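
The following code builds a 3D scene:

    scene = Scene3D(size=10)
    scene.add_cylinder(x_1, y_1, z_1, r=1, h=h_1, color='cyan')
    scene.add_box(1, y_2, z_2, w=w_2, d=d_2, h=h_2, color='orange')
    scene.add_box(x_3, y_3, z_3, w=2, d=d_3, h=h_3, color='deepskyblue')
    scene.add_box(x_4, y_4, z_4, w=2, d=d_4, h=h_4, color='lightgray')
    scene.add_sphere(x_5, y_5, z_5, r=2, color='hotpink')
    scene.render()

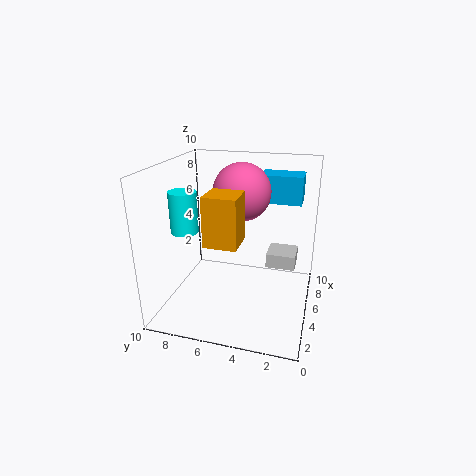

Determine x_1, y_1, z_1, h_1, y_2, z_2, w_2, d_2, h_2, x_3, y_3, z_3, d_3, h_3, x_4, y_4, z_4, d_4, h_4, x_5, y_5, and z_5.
x_1 = 5
y_1 = 9
z_1 = 5
h_1 = 3
y_2 = 4
z_2 = 6
w_2 = 2
d_2 = 2
h_2 = 3
x_3 = 7
y_3 = 1
z_3 = 7
d_3 = 3
h_3 = 2
x_4 = 5
y_4 = 1
z_4 = 3
d_4 = 2
h_4 = 1
x_5 = 6
y_5 = 5
z_5 = 8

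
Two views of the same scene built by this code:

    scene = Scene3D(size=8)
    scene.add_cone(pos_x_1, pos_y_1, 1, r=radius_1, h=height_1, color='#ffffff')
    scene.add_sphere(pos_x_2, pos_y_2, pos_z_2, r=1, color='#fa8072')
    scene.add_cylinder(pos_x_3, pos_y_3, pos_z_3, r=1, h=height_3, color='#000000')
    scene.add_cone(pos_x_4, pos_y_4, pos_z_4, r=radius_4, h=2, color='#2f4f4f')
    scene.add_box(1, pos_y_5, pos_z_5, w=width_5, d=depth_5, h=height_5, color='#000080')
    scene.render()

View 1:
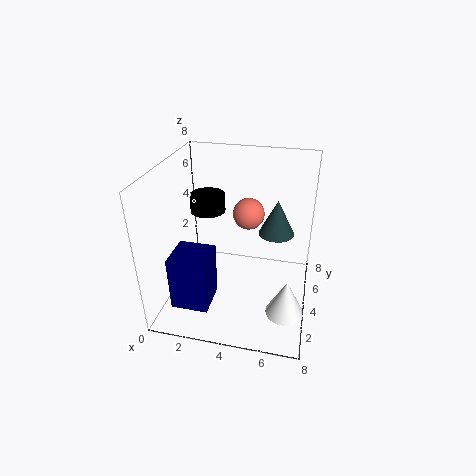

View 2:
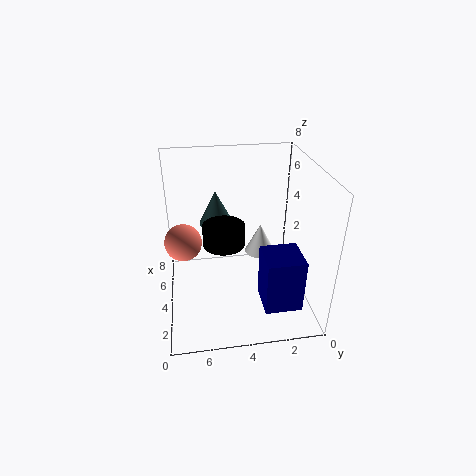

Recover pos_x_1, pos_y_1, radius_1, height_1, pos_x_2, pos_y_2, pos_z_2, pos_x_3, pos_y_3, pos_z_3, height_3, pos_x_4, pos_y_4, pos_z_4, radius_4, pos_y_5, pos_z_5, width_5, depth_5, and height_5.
pos_x_1 = 7, pos_y_1 = 2, radius_1 = 1, height_1 = 2, pos_x_2 = 4, pos_y_2 = 7, pos_z_2 = 4, pos_x_3 = 2, pos_y_3 = 5, pos_z_3 = 5, height_3 = 1, pos_x_4 = 6, pos_y_4 = 5, pos_z_4 = 4, radius_4 = 1, pos_y_5 = 1, pos_z_5 = 1, width_5 = 2, depth_5 = 2, height_5 = 3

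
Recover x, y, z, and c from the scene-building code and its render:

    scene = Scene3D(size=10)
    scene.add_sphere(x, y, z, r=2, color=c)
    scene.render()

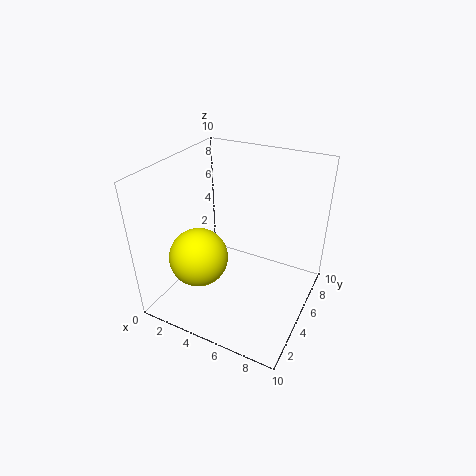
x = 3; y = 3; z = 4; c = 'yellow'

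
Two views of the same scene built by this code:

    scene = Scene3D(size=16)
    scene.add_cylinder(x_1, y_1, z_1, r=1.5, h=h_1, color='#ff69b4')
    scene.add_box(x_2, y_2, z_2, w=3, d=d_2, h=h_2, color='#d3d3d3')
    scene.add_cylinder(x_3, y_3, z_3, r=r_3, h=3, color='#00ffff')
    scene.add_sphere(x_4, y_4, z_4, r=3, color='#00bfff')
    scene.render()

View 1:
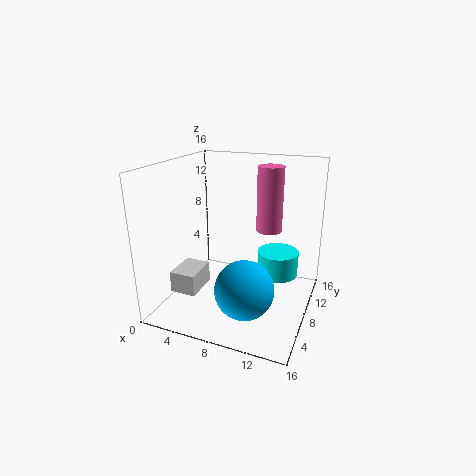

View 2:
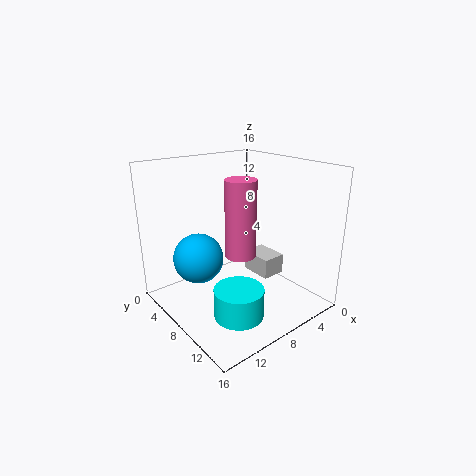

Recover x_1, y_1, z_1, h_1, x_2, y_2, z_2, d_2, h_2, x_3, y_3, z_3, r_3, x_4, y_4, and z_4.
x_1 = 10.5, y_1 = 11.5, z_1 = 8, h_1 = 7.5, x_2 = 1, y_2 = 4.5, z_2 = 1.5, d_2 = 4, h_2 = 2.5, x_3 = 11.5, y_3 = 12.5, z_3 = 2, r_3 = 2.5, x_4 = 10.5, y_4 = 3.5, z_4 = 4.5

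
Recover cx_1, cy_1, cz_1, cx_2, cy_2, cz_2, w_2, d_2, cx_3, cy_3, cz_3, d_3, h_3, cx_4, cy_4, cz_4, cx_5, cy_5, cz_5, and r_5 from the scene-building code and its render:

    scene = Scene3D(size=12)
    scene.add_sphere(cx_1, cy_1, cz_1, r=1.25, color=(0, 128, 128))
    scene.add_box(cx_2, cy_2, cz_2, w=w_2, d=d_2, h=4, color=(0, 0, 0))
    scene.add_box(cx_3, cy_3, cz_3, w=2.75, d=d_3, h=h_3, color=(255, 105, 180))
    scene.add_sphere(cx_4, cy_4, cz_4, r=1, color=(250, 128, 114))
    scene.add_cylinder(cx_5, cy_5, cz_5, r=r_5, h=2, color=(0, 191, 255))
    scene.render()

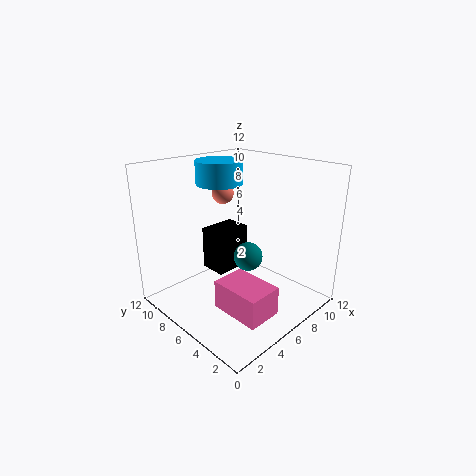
cx_1 = 7, cy_1 = 5.75, cz_1 = 4, cx_2 = 6, cy_2 = 8.25, cz_2 = 1.5, w_2 = 3.5, d_2 = 2.5, cx_3 = 2.25, cy_3 = 0.75, cz_3 = 1.75, d_3 = 4, h_3 = 2.25, cx_4 = 7.75, cy_4 = 9.75, cz_4 = 8.75, cx_5 = 6.5, cy_5 = 8.75, cz_5 = 10, r_5 = 2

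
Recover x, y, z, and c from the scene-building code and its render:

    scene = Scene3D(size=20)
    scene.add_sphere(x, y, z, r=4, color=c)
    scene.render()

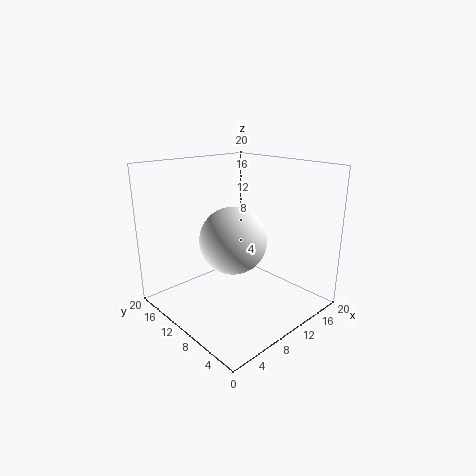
x = 5.5
y = 6
z = 12
c = 'white'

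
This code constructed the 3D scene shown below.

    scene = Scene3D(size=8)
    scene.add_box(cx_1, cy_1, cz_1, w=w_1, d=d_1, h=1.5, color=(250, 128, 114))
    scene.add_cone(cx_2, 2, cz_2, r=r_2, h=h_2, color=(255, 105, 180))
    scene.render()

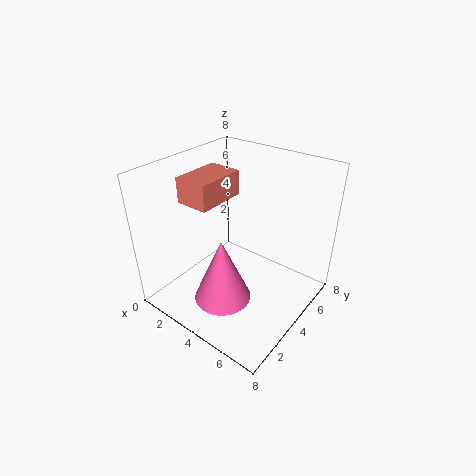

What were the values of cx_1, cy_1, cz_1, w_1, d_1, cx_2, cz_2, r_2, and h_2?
cx_1 = 0.5; cy_1 = 3; cz_1 = 5.5; w_1 = 2; d_1 = 3; cx_2 = 4.5; cz_2 = 1.5; r_2 = 1.5; h_2 = 3.5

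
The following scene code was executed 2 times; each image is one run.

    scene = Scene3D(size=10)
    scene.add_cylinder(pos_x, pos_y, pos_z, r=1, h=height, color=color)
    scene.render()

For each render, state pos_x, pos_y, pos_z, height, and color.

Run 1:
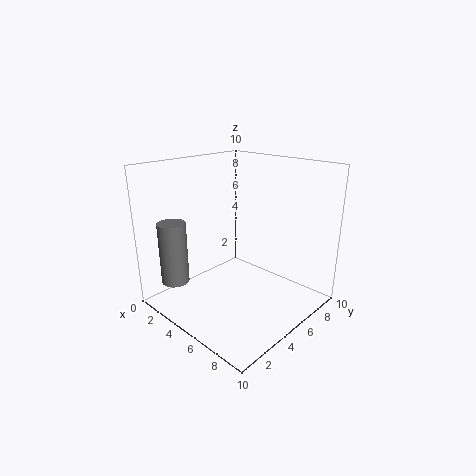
pos_x = 1.5, pos_y = 2, pos_z = 1.5, height = 4.5, color = 'gray'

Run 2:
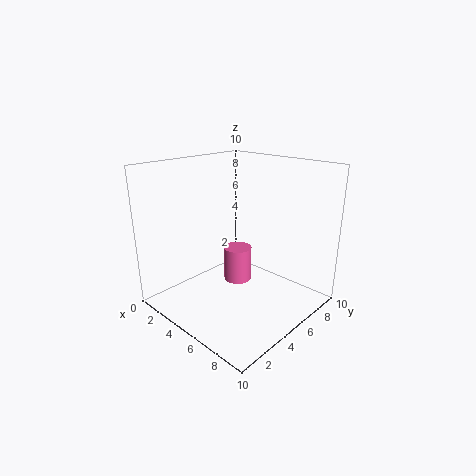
pos_x = 4.5, pos_y = 5.5, pos_z = 1.5, height = 2.5, color = 'hotpink'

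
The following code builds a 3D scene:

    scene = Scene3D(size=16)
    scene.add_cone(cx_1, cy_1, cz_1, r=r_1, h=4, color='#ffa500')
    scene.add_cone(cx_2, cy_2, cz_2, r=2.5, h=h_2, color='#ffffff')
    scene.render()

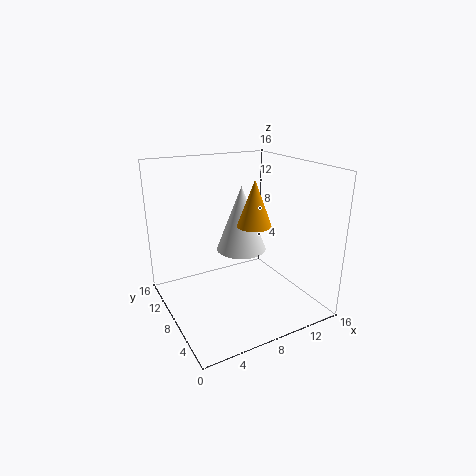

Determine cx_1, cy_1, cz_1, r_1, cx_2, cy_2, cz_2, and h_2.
cx_1 = 6; cy_1 = 1.5; cz_1 = 12; r_1 = 1.5; cx_2 = 7; cy_2 = 5.5; cz_2 = 8; h_2 = 6.5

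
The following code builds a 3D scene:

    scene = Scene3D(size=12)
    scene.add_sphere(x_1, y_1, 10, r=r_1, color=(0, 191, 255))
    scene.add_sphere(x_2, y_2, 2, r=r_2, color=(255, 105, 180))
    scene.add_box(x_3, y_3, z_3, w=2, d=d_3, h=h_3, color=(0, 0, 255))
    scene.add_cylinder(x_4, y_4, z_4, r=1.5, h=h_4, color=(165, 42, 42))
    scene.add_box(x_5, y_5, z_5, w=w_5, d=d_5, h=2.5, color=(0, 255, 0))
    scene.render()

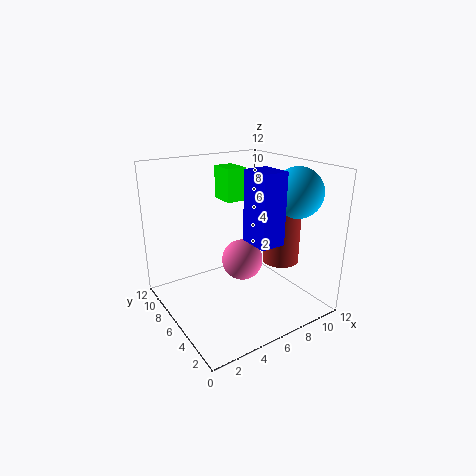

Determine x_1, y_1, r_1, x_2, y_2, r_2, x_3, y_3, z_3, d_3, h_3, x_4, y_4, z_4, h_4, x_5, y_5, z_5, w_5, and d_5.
x_1 = 9.5
y_1 = 3
r_1 = 2
x_2 = 8.5
y_2 = 9
r_2 = 2
x_3 = 5.5
y_3 = 2
z_3 = 6.5
d_3 = 2.5
h_3 = 5.5
x_4 = 9
y_4 = 4
z_4 = 4
h_4 = 5.5
x_5 = 4.5
y_5 = 5
z_5 = 9.5
w_5 = 1.5
d_5 = 2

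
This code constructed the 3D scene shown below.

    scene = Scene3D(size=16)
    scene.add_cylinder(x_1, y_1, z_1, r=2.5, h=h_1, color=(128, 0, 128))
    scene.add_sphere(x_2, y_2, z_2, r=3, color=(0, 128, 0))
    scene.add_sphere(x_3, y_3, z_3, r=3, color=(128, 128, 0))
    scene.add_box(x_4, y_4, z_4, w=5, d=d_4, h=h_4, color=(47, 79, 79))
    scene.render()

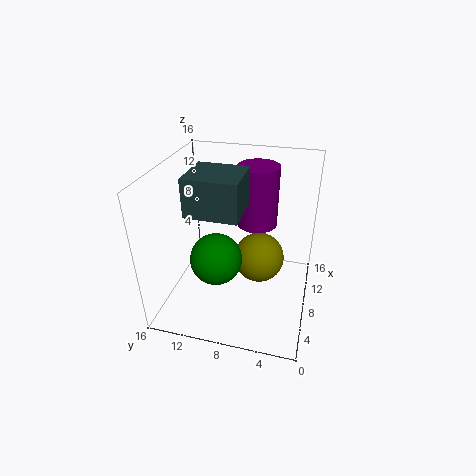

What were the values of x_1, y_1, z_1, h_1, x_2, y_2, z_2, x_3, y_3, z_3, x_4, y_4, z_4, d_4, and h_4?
x_1 = 13.5
y_1 = 7
z_1 = 7
h_1 = 7.5
x_2 = 7.5
y_2 = 10.5
z_2 = 5
x_3 = 10.5
y_3 = 6
z_3 = 4
x_4 = 4
y_4 = 7
z_4 = 12
d_4 = 5.5
h_4 = 4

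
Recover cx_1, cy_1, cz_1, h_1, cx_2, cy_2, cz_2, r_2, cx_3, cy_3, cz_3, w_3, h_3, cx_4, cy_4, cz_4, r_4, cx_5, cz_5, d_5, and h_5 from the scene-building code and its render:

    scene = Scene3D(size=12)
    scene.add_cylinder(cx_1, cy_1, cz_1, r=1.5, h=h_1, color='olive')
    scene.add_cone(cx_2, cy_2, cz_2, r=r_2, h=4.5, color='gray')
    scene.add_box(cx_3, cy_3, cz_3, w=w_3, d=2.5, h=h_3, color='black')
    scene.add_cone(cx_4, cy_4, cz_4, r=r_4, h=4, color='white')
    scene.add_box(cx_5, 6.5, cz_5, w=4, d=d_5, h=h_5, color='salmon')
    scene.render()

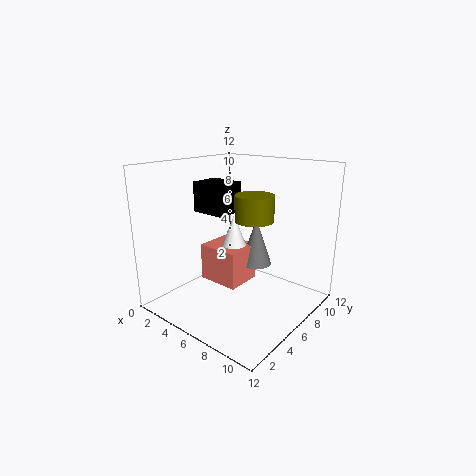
cx_1 = 8; cy_1 = 5.5; cz_1 = 8; h_1 = 2; cx_2 = 5; cy_2 = 10; cz_2 = 2; r_2 = 1.5; cx_3 = 2.5; cy_3 = 4.5; cz_3 = 8; w_3 = 3; h_3 = 2.5; cx_4 = 3.5; cy_4 = 8.5; cz_4 = 3; r_4 = 1.5; cx_5 = 1; cz_5 = 0.5; d_5 = 3.5; h_5 = 3.5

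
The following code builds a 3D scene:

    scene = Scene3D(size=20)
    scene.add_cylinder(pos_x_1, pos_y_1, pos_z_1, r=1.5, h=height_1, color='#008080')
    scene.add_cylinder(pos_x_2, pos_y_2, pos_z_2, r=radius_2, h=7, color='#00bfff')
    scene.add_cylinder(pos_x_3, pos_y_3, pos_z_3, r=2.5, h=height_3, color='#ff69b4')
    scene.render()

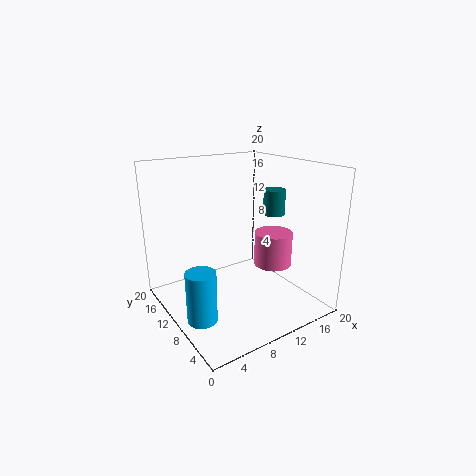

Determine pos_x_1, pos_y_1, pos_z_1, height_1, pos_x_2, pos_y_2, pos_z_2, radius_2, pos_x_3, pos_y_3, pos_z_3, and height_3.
pos_x_1 = 15, pos_y_1 = 8.5, pos_z_1 = 13, height_1 = 3.5, pos_x_2 = 3, pos_y_2 = 8, pos_z_2 = 0.5, radius_2 = 2, pos_x_3 = 13, pos_y_3 = 6, pos_z_3 = 7, height_3 = 4.5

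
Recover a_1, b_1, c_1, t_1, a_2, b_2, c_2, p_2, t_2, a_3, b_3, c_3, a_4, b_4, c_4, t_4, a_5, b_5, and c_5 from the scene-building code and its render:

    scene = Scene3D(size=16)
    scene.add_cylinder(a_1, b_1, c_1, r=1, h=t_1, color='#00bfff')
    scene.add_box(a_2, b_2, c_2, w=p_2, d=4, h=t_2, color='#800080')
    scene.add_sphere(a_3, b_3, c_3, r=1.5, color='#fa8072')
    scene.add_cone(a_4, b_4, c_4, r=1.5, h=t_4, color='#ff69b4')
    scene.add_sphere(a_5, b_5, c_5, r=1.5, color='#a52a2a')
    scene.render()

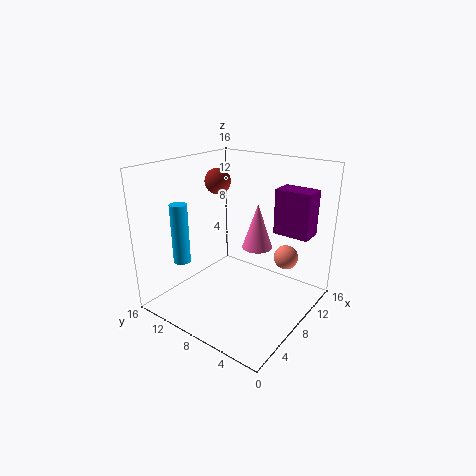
a_1 = 5, b_1 = 14, c_1 = 4.5, t_1 = 7, a_2 = 10.5, b_2 = 1, c_2 = 8.5, p_2 = 2.5, t_2 = 5, a_3 = 14, b_3 = 5, c_3 = 4, a_4 = 6.5, b_4 = 4.5, c_4 = 8.5, t_4 = 4.5, a_5 = 9.5, b_5 = 12, c_5 = 13.5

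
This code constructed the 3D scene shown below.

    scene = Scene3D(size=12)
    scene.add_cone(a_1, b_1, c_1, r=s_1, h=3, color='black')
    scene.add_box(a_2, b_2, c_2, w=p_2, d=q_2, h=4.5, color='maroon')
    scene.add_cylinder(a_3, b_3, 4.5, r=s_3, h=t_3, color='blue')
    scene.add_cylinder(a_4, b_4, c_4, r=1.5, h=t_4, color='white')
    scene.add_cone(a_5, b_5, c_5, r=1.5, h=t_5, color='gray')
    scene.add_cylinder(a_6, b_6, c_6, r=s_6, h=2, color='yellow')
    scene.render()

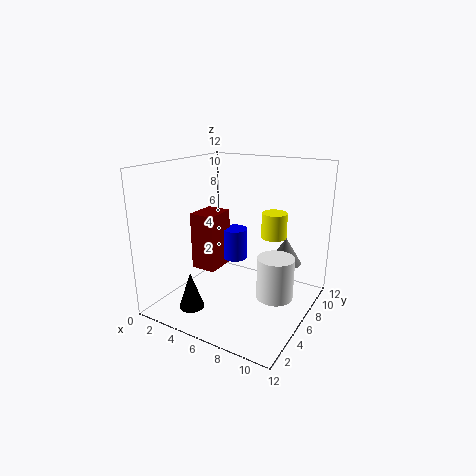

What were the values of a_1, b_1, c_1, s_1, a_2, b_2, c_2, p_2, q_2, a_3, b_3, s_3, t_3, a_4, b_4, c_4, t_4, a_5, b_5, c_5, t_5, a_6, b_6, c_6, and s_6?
a_1 = 4
b_1 = 2
c_1 = 1
s_1 = 1
a_2 = 3.5
b_2 = 3
c_2 = 4
p_2 = 2
q_2 = 2.5
a_3 = 6
b_3 = 5.5
s_3 = 1
t_3 = 2.5
a_4 = 9.5
b_4 = 6
c_4 = 1.5
t_4 = 3.5
a_5 = 8.5
b_5 = 10.5
c_5 = 2.5
t_5 = 2.5
a_6 = 9
b_6 = 6.5
c_6 = 6.5
s_6 = 1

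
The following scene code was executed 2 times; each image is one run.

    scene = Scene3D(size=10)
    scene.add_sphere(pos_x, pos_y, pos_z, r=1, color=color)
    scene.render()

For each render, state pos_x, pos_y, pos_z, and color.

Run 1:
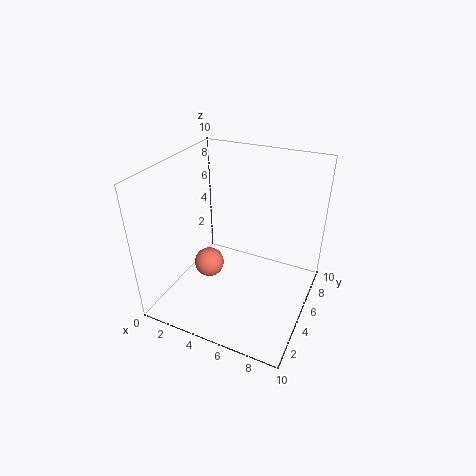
pos_x = 3.5; pos_y = 3.5; pos_z = 3.5; color = 'salmon'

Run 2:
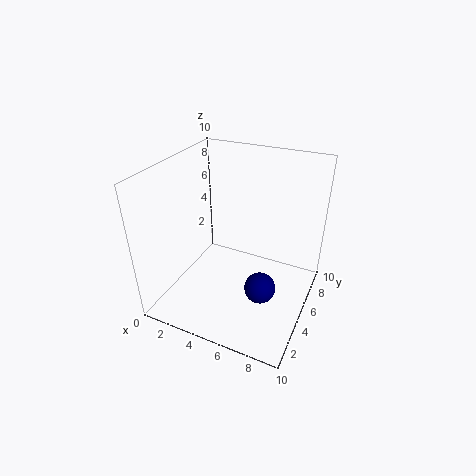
pos_x = 7.5; pos_y = 3; pos_z = 3; color = 'navy'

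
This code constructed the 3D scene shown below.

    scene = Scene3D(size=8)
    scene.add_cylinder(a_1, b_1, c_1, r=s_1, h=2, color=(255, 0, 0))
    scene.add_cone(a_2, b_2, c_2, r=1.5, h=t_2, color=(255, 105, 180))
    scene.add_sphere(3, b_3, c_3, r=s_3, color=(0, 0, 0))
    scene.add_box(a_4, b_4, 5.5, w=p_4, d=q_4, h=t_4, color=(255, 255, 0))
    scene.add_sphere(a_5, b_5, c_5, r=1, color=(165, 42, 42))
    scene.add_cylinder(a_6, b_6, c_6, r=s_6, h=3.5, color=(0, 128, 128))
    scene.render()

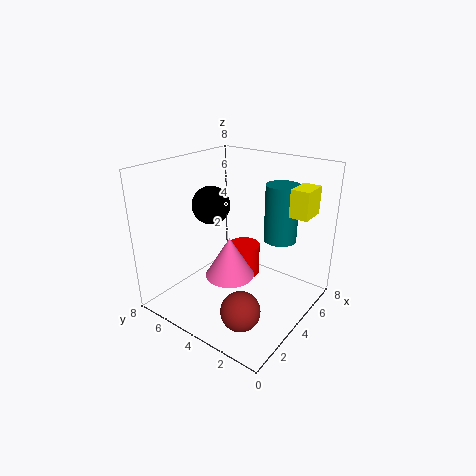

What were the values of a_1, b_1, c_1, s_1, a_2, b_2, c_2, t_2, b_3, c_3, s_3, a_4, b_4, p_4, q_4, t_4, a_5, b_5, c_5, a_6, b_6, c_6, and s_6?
a_1 = 6, b_1 = 5, c_1 = 0.5, s_1 = 1, a_2 = 4.5, b_2 = 5, c_2 = 1, t_2 = 2.5, b_3 = 5, c_3 = 6, s_3 = 1, a_4 = 5, b_4 = 0.5, p_4 = 1.5, q_4 = 1, t_4 = 1.5, a_5 = 1.5, b_5 = 2, c_5 = 1.5, a_6 = 7, b_6 = 3, c_6 = 3, s_6 = 1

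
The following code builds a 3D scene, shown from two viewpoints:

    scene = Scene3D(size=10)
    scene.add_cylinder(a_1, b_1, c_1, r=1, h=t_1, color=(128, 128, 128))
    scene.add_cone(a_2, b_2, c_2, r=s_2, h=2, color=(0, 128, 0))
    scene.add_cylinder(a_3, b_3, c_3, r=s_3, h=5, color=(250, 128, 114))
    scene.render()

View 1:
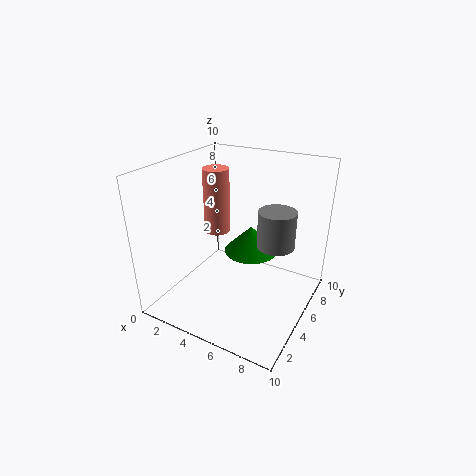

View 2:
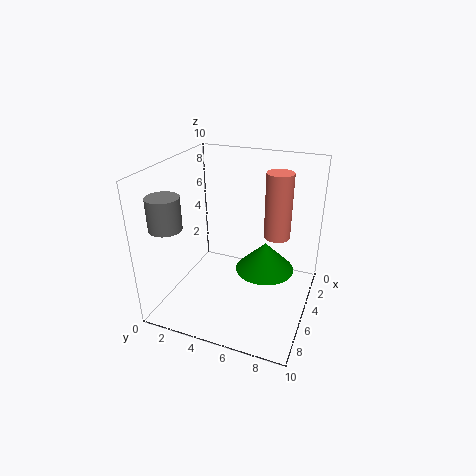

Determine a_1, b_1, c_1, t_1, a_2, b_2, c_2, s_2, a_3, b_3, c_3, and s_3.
a_1 = 9; b_1 = 2; c_1 = 7; t_1 = 2; a_2 = 5; b_2 = 7; c_2 = 3; s_2 = 2; a_3 = 2; b_3 = 7; c_3 = 4; s_3 = 1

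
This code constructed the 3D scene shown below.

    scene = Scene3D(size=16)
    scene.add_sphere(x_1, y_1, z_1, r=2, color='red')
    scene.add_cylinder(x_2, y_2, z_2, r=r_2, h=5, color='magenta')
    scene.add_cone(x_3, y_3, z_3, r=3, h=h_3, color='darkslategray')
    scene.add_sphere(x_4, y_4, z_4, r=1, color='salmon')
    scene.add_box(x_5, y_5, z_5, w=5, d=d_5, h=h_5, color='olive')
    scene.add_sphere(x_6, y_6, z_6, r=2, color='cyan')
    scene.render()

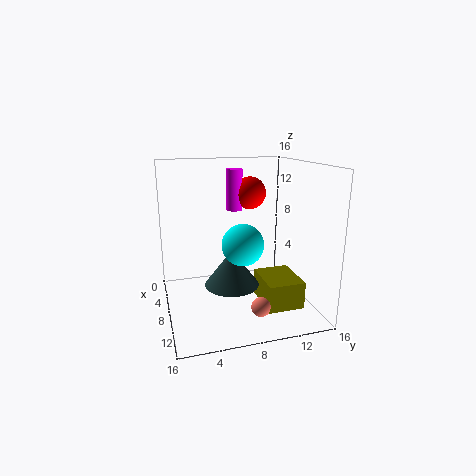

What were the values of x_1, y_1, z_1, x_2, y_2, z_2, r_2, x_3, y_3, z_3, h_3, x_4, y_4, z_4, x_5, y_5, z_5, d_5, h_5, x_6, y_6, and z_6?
x_1 = 3; y_1 = 11; z_1 = 12; x_2 = 3; y_2 = 9; z_2 = 10; r_2 = 1; x_3 = 9; y_3 = 7; z_3 = 3; h_3 = 4; x_4 = 13; y_4 = 9; z_4 = 2; x_5 = 8; y_5 = 10; z_5 = 1; d_5 = 4; h_5 = 3; x_6 = 13; y_6 = 7; z_6 = 9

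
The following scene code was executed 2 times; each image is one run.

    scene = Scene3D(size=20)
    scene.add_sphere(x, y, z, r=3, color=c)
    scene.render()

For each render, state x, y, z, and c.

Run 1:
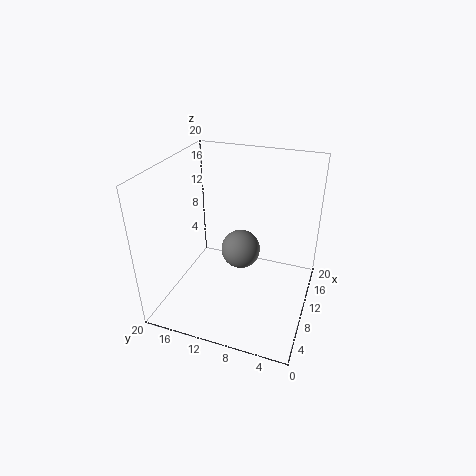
x = 14
y = 11
z = 5.5
c = 'gray'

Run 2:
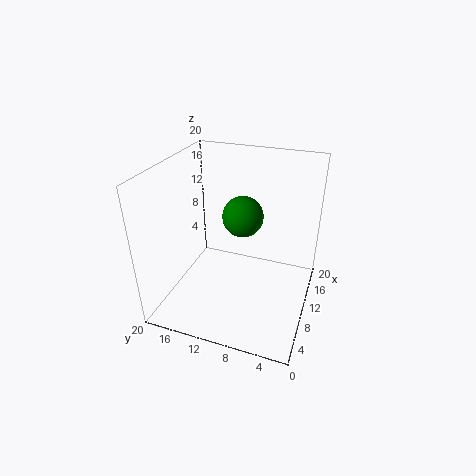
x = 13.5
y = 10.5
z = 11.5
c = 'green'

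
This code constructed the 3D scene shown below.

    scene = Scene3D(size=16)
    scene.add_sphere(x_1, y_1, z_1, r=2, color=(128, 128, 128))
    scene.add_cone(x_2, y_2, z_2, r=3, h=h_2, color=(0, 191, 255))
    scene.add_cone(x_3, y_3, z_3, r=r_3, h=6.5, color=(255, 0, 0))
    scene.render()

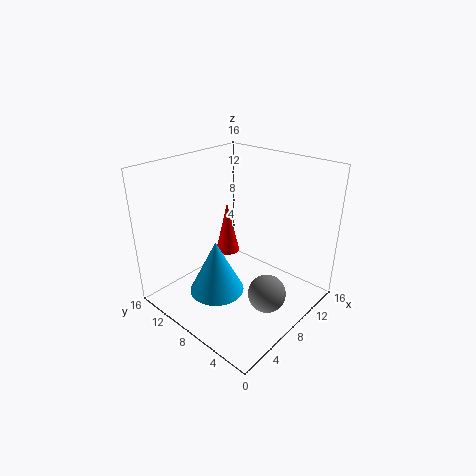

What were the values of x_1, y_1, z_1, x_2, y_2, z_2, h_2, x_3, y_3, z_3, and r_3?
x_1 = 7; y_1 = 3; z_1 = 3.5; x_2 = 5; y_2 = 8.5; z_2 = 2.5; h_2 = 6; x_3 = 11; y_3 = 12.5; z_3 = 3.5; r_3 = 1.5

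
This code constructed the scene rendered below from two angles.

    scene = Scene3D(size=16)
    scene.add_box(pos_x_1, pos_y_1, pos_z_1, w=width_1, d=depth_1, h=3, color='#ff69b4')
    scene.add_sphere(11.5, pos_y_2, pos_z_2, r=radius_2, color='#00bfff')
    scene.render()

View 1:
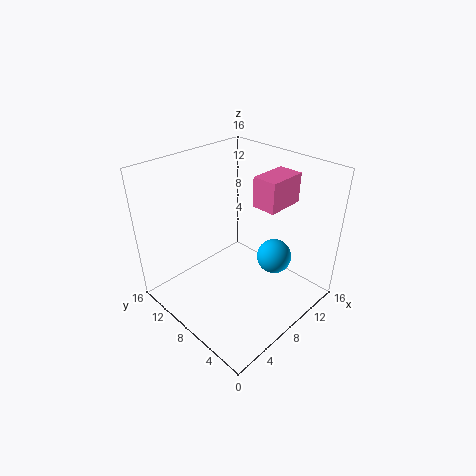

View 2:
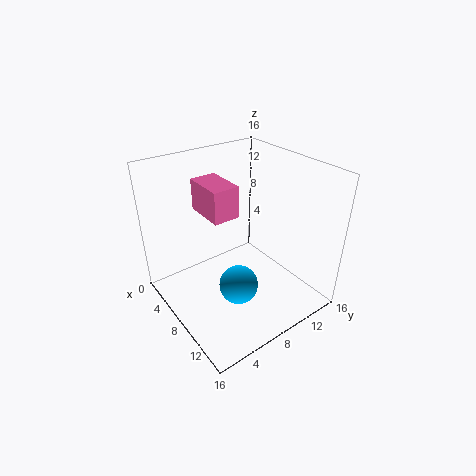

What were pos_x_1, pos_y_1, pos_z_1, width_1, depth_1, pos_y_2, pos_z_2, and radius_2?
pos_x_1 = 7.5, pos_y_1 = 3, pos_z_1 = 13, width_1 = 4, depth_1 = 2.5, pos_y_2 = 5.5, pos_z_2 = 5, radius_2 = 2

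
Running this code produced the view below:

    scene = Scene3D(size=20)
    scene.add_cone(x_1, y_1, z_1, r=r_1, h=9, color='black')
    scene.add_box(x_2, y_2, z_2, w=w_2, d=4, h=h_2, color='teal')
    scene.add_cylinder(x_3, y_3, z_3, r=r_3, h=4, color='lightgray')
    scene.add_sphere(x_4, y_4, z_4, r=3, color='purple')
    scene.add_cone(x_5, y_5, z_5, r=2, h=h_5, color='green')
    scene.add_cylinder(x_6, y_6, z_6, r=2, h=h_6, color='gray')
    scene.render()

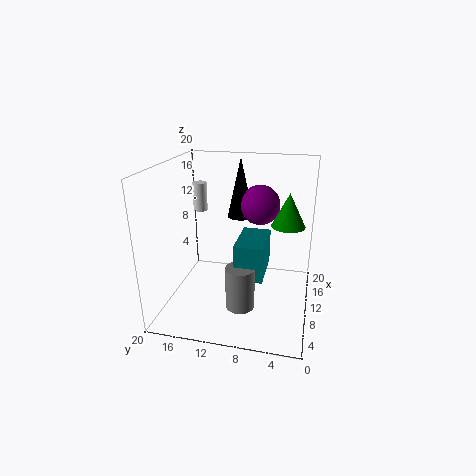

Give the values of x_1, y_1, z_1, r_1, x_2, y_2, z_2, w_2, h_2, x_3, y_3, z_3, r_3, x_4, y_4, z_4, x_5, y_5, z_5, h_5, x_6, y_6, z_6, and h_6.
x_1 = 16, y_1 = 11, z_1 = 11, r_1 = 2, x_2 = 7, y_2 = 6, z_2 = 5, w_2 = 7, h_2 = 5, x_3 = 12, y_3 = 16, z_3 = 13, r_3 = 1, x_4 = 16, y_4 = 8, z_4 = 13, x_5 = 6, y_5 = 3, z_5 = 14, h_5 = 4, x_6 = 7, y_6 = 9, z_6 = 1, h_6 = 6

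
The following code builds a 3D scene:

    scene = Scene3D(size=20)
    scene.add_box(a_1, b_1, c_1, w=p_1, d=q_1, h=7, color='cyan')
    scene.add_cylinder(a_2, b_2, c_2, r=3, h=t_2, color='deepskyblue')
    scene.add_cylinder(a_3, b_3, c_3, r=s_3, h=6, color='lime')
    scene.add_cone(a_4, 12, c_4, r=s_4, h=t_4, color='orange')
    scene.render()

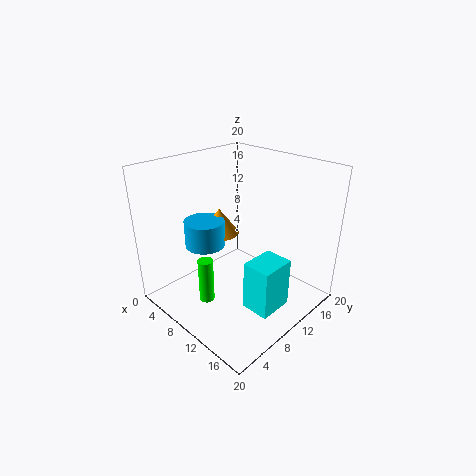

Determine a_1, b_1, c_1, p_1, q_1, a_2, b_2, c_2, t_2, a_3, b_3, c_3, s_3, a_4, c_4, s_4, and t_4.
a_1 = 13
b_1 = 8
c_1 = 1
p_1 = 4
q_1 = 5
a_2 = 4
b_2 = 9
c_2 = 7
t_2 = 4
a_3 = 10
b_3 = 4
c_3 = 3
s_3 = 1
a_4 = 4
c_4 = 8
s_4 = 3
t_4 = 4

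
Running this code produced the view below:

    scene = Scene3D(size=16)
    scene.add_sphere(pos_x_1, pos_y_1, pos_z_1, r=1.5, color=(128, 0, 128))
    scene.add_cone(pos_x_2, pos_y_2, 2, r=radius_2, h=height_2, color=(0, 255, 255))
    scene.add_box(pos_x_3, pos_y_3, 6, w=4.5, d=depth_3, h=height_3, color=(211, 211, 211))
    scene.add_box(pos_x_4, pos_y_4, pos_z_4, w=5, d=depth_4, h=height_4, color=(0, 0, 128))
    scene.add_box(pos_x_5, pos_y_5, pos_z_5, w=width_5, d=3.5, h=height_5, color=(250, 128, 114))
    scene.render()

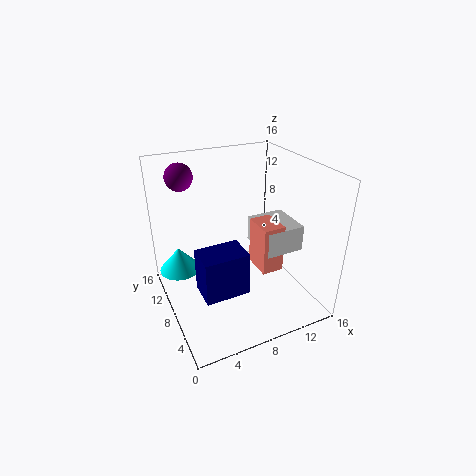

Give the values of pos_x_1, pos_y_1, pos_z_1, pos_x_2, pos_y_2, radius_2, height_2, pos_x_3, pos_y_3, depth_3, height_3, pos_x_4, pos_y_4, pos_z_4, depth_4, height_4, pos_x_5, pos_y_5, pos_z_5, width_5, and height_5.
pos_x_1 = 3, pos_y_1 = 12, pos_z_1 = 14.5, pos_x_2 = 2.5, pos_y_2 = 13.5, radius_2 = 2.5, height_2 = 3, pos_x_3 = 10.5, pos_y_3 = 5.5, depth_3 = 5, height_3 = 3, pos_x_4 = 3, pos_y_4 = 5, pos_z_4 = 2.5, depth_4 = 3.5, height_4 = 5, pos_x_5 = 10, pos_y_5 = 5.5, pos_z_5 = 4, width_5 = 2.5, height_5 = 5.5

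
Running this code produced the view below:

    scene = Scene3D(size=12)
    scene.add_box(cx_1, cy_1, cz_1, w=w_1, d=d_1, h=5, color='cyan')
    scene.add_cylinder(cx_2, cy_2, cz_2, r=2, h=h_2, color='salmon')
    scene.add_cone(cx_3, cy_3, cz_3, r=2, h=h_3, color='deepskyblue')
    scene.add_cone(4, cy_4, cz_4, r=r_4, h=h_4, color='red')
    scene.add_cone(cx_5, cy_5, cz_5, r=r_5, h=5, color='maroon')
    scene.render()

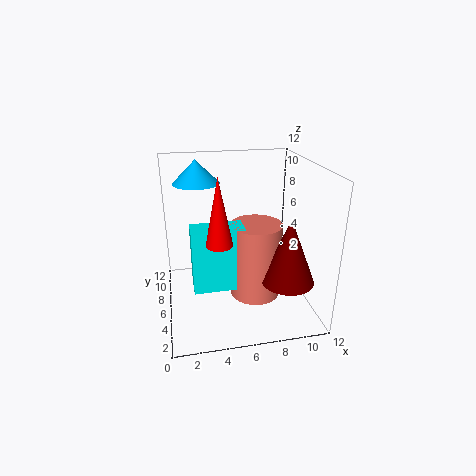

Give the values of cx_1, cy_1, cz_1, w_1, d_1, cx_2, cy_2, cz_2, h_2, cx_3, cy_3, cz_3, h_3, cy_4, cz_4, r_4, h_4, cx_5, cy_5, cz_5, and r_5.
cx_1 = 2, cy_1 = 3, cz_1 = 3, w_1 = 4, d_1 = 2, cx_2 = 7, cy_2 = 4, cz_2 = 2, h_2 = 6, cx_3 = 3, cy_3 = 9, cz_3 = 10, h_3 = 2, cy_4 = 3, cz_4 = 7, r_4 = 1, h_4 = 5, cx_5 = 9, cy_5 = 2, cz_5 = 4, r_5 = 2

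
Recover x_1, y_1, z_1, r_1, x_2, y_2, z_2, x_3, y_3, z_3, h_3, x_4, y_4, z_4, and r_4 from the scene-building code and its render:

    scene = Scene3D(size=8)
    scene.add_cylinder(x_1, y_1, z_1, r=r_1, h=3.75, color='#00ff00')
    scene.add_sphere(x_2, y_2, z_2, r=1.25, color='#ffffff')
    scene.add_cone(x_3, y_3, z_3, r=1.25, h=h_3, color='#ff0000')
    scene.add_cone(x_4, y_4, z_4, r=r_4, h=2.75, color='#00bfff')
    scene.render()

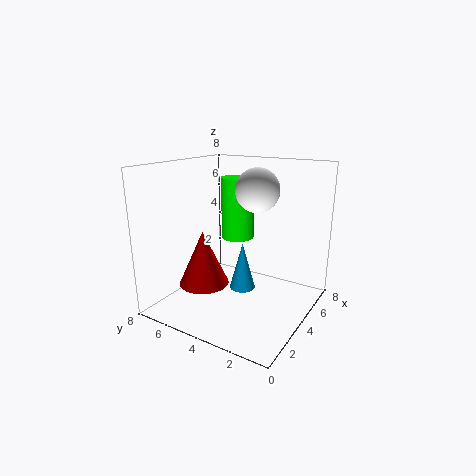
x_1 = 6
y_1 = 5.25
z_1 = 3.25
r_1 = 1
x_2 = 5.25
y_2 = 3.5
z_2 = 6.5
x_3 = 1.5
y_3 = 4.5
z_3 = 2.25
h_3 = 2.75
x_4 = 4.5
y_4 = 4
z_4 = 0.75
r_4 = 0.75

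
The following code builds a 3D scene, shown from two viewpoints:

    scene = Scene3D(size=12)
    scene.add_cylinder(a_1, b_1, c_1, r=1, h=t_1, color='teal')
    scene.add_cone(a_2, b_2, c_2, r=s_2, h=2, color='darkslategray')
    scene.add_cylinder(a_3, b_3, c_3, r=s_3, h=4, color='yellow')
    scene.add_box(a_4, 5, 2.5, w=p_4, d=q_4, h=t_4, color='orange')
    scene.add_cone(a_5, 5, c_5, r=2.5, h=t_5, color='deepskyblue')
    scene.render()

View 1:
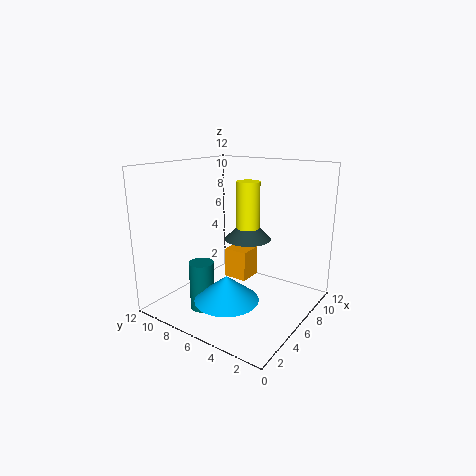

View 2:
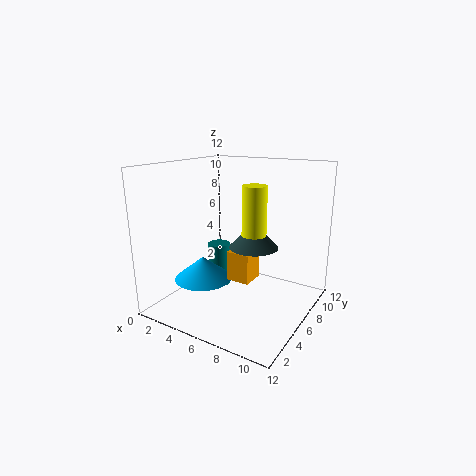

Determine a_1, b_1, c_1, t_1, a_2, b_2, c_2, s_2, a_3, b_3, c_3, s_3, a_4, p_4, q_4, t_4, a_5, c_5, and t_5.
a_1 = 3
b_1 = 7.5
c_1 = 0.5
t_1 = 4
a_2 = 7.5
b_2 = 6
c_2 = 5.5
s_2 = 2
a_3 = 7.5
b_3 = 6
c_3 = 6.5
s_3 = 1
a_4 = 5.5
p_4 = 2
q_4 = 2
t_4 = 2.5
a_5 = 3
c_5 = 2
t_5 = 2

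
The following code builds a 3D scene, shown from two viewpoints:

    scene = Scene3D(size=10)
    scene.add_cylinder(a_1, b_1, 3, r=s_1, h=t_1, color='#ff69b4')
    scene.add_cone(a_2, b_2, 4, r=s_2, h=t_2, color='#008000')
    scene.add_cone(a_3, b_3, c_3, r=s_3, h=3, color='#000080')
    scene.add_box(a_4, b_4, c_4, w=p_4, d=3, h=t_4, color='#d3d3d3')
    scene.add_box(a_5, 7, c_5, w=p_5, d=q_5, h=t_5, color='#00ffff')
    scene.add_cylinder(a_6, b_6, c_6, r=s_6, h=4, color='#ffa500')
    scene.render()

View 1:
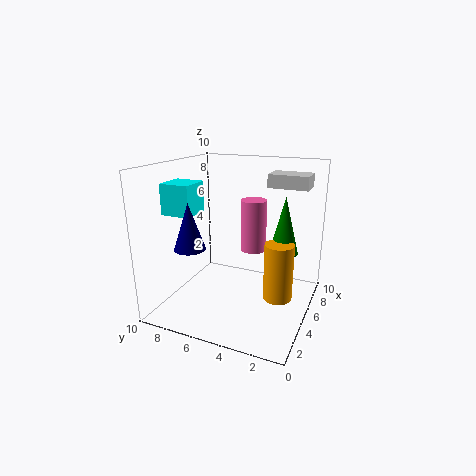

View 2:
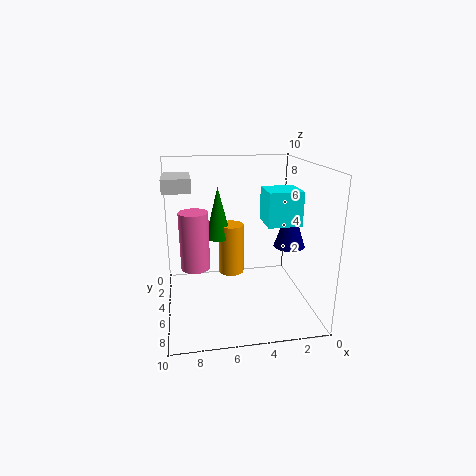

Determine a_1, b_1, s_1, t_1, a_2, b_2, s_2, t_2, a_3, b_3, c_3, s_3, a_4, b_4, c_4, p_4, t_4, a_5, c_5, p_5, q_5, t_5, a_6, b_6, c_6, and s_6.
a_1 = 8
b_1 = 5
s_1 = 1
t_1 = 4
a_2 = 6
b_2 = 2
s_2 = 1
t_2 = 4
a_3 = 2
b_3 = 7
c_3 = 5
s_3 = 1
a_4 = 8
b_4 = 1
c_4 = 8
p_4 = 2
t_4 = 1
a_5 = 2
c_5 = 7
p_5 = 2
q_5 = 2
t_5 = 2
a_6 = 5
b_6 = 2
c_6 = 1
s_6 = 1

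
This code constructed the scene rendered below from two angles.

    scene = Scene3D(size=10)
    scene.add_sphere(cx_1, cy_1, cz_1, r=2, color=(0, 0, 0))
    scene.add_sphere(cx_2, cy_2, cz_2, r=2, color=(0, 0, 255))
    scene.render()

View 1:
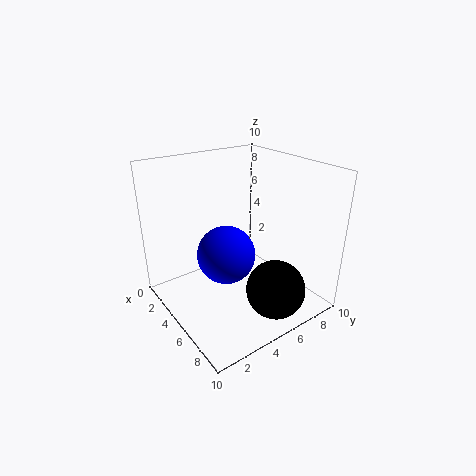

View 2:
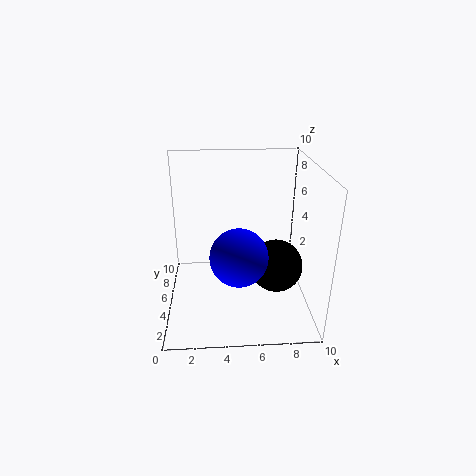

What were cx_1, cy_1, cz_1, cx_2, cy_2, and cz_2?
cx_1 = 8; cy_1 = 6; cz_1 = 2; cx_2 = 5; cy_2 = 4; cz_2 = 4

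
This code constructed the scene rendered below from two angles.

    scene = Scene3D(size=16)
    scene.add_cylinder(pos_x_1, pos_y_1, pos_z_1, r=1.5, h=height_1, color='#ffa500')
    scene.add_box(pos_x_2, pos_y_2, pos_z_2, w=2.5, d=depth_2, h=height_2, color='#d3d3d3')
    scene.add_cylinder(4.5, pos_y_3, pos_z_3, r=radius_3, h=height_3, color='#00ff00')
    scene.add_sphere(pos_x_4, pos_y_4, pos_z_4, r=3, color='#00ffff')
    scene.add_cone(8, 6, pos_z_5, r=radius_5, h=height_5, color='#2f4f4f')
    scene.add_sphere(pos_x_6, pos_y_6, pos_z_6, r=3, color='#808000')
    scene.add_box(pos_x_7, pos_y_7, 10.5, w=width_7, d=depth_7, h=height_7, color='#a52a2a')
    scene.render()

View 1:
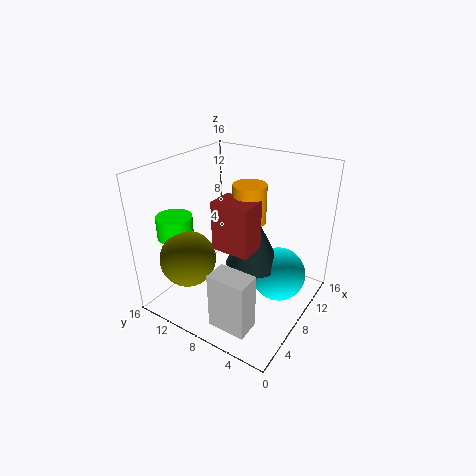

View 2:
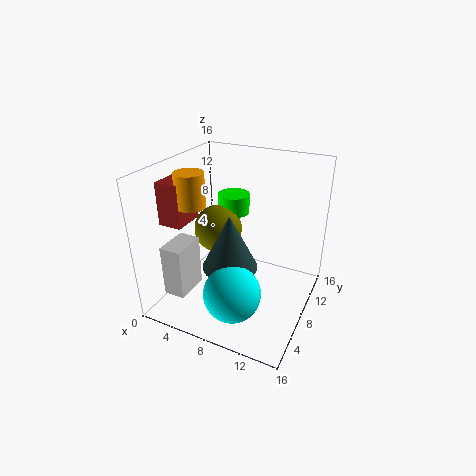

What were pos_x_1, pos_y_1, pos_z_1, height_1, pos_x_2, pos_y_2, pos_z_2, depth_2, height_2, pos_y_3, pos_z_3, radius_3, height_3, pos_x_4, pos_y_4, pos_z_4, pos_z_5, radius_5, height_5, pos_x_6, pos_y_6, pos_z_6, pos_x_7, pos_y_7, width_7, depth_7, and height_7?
pos_x_1 = 4.5; pos_y_1 = 4.5; pos_z_1 = 12.5; height_1 = 3.5; pos_x_2 = 1; pos_y_2 = 3; pos_z_2 = 1.5; depth_2 = 4; height_2 = 6; pos_y_3 = 14; pos_z_3 = 8; radius_3 = 2; height_3 = 2.5; pos_x_4 = 9.5; pos_y_4 = 3.5; pos_z_4 = 4; pos_z_5 = 5.5; radius_5 = 3; height_5 = 6; pos_x_6 = 3.5; pos_y_6 = 11.5; pos_z_6 = 6.5; pos_x_7 = 1.5; pos_y_7 = 3; width_7 = 2.5; depth_7 = 3.5; height_7 = 4.5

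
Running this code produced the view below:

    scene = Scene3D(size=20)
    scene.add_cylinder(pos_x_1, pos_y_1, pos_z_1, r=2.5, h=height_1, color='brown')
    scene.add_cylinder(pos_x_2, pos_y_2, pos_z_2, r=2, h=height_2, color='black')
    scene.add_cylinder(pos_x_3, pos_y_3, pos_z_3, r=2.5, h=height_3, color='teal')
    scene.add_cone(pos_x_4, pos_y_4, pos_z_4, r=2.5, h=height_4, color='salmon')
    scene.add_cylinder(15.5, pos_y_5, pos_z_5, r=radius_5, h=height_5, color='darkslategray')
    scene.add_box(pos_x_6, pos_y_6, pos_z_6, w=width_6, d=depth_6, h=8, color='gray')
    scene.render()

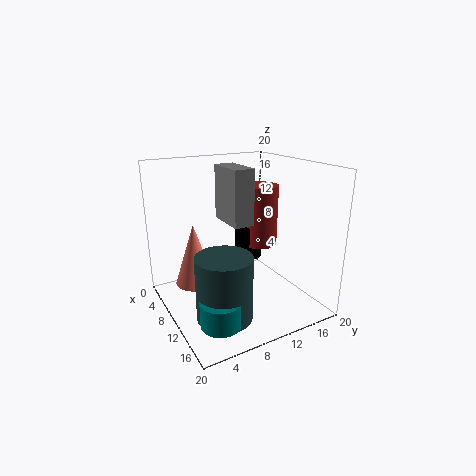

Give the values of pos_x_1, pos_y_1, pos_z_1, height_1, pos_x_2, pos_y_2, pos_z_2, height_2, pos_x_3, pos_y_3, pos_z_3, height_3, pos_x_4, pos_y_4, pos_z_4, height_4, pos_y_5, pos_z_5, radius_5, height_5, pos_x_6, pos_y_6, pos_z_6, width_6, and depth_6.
pos_x_1 = 8; pos_y_1 = 15; pos_z_1 = 7.5; height_1 = 9; pos_x_2 = 7; pos_y_2 = 13.5; pos_z_2 = 5.5; height_2 = 5; pos_x_3 = 17; pos_y_3 = 3.75; pos_z_3 = 2.5; height_3 = 3.25; pos_x_4 = 11.25; pos_y_4 = 3; pos_z_4 = 5.75; height_4 = 7.75; pos_y_5 = 5; pos_z_5 = 2.25; radius_5 = 3.5; height_5 = 8.25; pos_x_6 = 3.5; pos_y_6 = 9.75; pos_z_6 = 11.25; width_6 = 6.25; depth_6 = 3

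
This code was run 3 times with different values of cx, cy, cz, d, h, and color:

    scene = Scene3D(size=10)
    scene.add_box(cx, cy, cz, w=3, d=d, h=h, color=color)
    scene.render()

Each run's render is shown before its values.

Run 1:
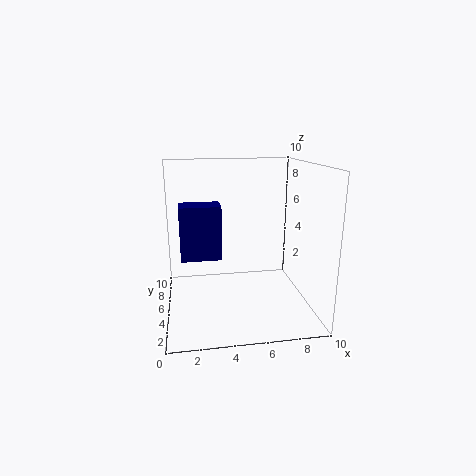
cx = 1
cy = 6
cz = 3
d = 2
h = 4
color = 'navy'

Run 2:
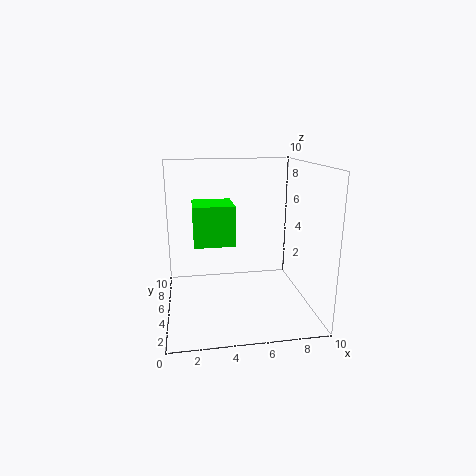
cx = 2
cy = 6
cz = 4
d = 3
h = 3
color = 'lime'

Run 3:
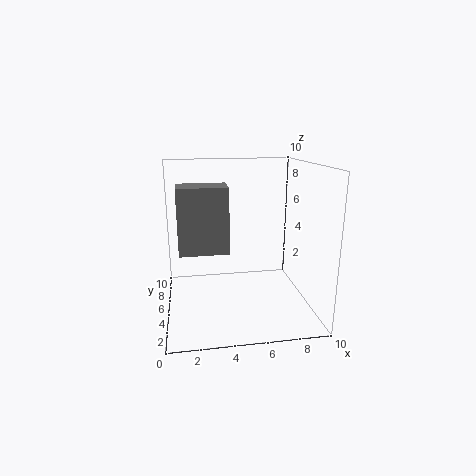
cx = 1
cy = 2
cz = 5
d = 2
h = 4
color = 'gray'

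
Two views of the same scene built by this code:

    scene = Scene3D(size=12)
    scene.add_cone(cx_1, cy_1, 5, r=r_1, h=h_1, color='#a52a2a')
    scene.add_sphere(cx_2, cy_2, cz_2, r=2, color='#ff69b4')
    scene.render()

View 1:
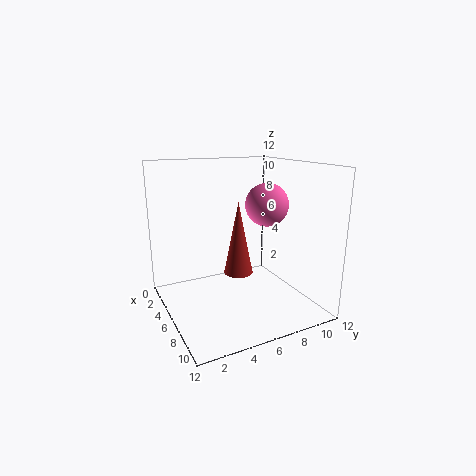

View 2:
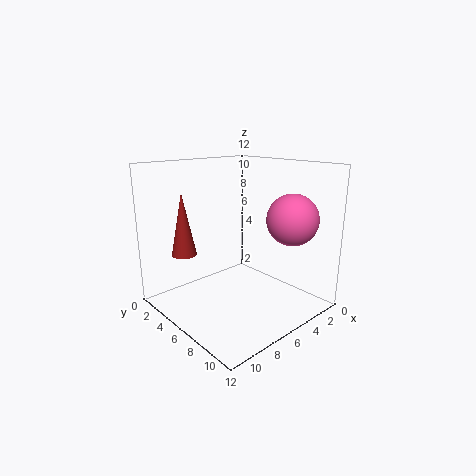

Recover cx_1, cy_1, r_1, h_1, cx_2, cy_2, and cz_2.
cx_1 = 10, cy_1 = 4, r_1 = 1, h_1 = 5, cx_2 = 4, cy_2 = 10, cz_2 = 8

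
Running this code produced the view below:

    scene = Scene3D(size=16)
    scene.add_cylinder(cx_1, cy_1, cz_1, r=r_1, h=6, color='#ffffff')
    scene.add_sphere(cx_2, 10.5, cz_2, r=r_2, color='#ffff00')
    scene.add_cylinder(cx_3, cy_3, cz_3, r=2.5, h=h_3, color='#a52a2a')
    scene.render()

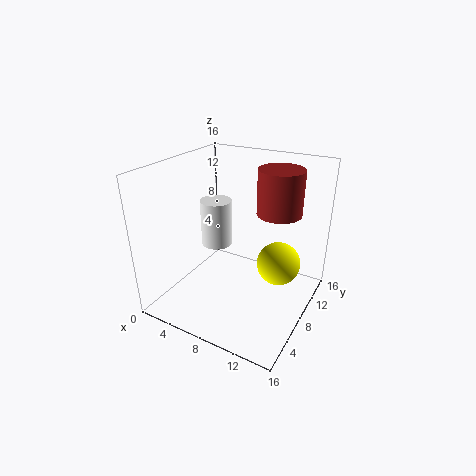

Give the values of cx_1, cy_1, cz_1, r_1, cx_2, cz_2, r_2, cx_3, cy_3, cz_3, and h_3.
cx_1 = 2.5
cy_1 = 12
cz_1 = 4
r_1 = 2
cx_2 = 12
cz_2 = 4.5
r_2 = 2.5
cx_3 = 11.5
cy_3 = 11
cz_3 = 10.5
h_3 = 5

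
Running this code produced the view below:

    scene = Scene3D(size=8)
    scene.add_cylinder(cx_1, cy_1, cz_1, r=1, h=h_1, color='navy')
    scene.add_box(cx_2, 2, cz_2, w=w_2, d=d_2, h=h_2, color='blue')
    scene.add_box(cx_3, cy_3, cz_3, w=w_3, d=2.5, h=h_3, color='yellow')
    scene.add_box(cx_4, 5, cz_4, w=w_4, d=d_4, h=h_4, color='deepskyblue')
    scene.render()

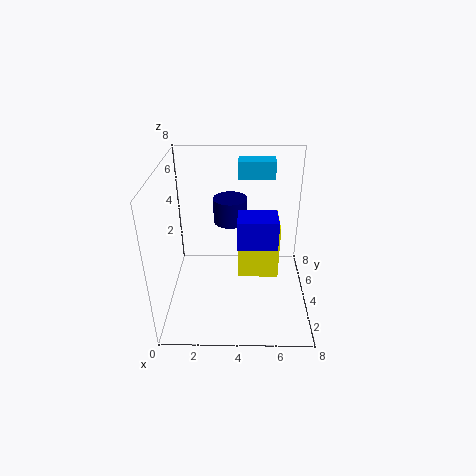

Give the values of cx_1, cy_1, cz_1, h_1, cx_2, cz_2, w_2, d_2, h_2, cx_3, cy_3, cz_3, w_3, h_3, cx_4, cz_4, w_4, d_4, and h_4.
cx_1 = 3.5
cy_1 = 6
cz_1 = 4
h_1 = 1.5
cx_2 = 4
cz_2 = 4.5
w_2 = 2
d_2 = 1.5
h_2 = 1.5
cx_3 = 4
cy_3 = 5
cz_3 = 0.5
w_3 = 2.5
h_3 = 3.5
cx_4 = 4
cz_4 = 7
w_4 = 2
d_4 = 1
h_4 = 1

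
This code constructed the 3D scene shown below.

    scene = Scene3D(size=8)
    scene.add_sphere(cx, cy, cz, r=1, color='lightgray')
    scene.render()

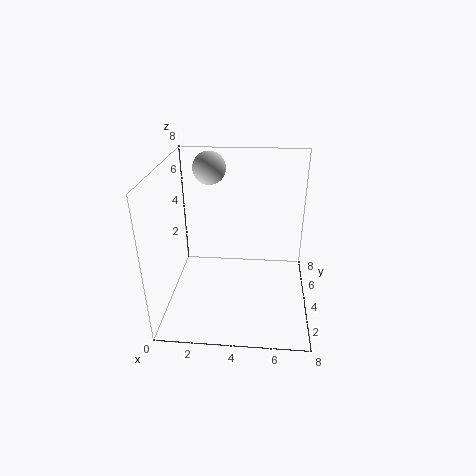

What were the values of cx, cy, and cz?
cx = 2; cy = 7; cz = 7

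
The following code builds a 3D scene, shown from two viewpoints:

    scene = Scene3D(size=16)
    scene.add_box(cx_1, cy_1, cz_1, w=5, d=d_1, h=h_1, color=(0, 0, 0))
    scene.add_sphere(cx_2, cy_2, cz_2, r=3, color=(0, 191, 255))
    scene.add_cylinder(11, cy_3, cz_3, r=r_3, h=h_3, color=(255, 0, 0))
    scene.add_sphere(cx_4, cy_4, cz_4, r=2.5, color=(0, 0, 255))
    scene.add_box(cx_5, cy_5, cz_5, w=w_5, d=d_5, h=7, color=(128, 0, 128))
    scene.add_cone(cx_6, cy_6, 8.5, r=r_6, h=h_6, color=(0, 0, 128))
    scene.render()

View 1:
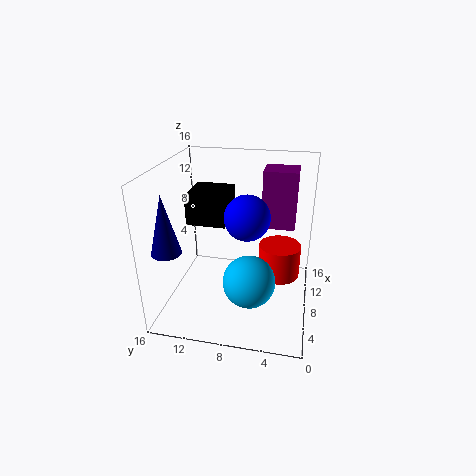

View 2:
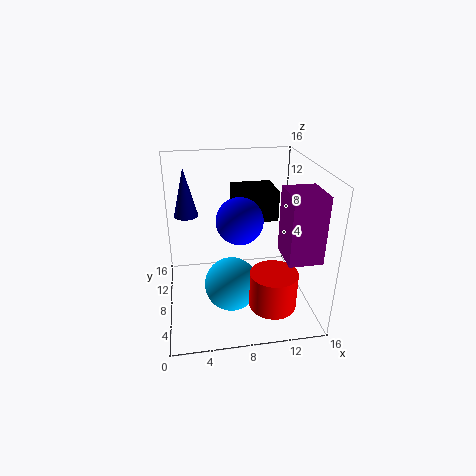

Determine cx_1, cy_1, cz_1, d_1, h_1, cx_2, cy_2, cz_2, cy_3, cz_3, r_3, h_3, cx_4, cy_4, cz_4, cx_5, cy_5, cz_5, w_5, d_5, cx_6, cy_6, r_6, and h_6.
cx_1 = 8; cy_1 = 9.5; cz_1 = 9; d_1 = 4.5; h_1 = 3.5; cx_2 = 7; cy_2 = 6.5; cz_2 = 3; cy_3 = 3.5; cz_3 = 2; r_3 = 2.5; h_3 = 4; cx_4 = 8; cy_4 = 7; cz_4 = 10.5; cx_5 = 12; cy_5 = 2; cz_5 = 7.5; w_5 = 3.5; d_5 = 4; cx_6 = 2.5; cy_6 = 14; r_6 = 1.5; h_6 = 6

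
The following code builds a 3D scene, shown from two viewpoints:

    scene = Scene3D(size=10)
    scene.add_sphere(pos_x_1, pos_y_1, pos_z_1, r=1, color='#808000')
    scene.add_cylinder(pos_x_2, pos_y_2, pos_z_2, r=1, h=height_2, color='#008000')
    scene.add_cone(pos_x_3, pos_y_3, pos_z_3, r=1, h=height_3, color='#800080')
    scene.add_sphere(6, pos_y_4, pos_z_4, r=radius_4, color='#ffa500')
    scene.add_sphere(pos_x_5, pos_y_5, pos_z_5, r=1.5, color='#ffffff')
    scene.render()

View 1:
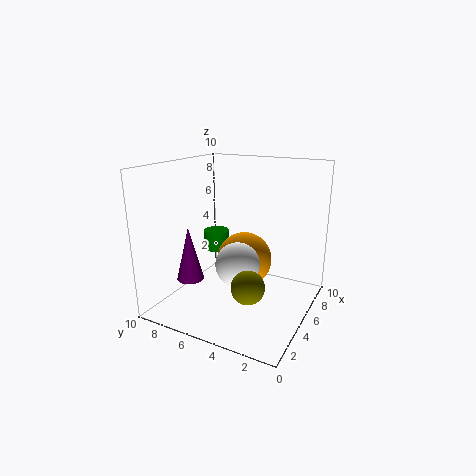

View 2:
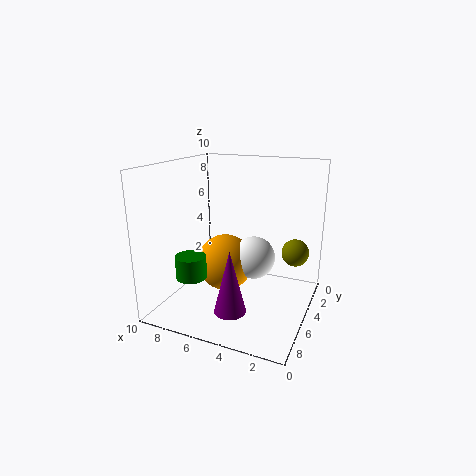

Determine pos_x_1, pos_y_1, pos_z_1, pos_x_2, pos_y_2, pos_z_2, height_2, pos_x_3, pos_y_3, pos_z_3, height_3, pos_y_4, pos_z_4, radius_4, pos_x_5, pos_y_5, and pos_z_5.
pos_x_1 = 1.5
pos_y_1 = 2.5
pos_z_1 = 3.5
pos_x_2 = 7
pos_y_2 = 8
pos_z_2 = 3
height_2 = 1.5
pos_x_3 = 4
pos_y_3 = 8.5
pos_z_3 = 1.5
height_3 = 4
pos_y_4 = 5
pos_z_4 = 3
radius_4 = 2
pos_x_5 = 4
pos_y_5 = 4.5
pos_z_5 = 3.5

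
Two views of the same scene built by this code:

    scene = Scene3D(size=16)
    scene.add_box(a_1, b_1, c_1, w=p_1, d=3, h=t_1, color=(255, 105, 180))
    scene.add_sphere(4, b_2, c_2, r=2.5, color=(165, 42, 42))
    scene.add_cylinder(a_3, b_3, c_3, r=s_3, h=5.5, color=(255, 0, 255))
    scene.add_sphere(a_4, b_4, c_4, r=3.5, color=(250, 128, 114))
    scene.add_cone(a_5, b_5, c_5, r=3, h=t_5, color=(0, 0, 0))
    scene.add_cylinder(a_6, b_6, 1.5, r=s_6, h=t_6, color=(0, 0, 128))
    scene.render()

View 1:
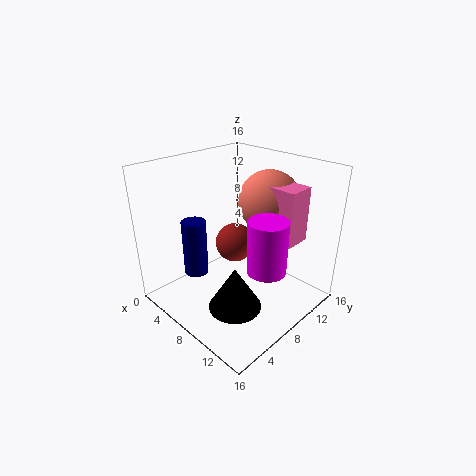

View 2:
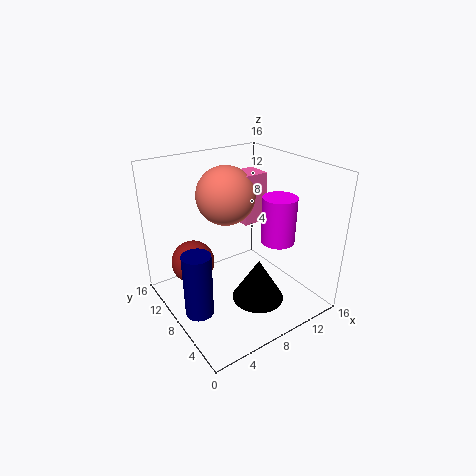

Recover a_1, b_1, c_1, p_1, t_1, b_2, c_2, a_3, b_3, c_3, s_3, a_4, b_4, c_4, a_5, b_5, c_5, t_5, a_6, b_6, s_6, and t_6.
a_1 = 10.5
b_1 = 10
c_1 = 8
p_1 = 3
t_1 = 6
b_2 = 11.5
c_2 = 4.5
a_3 = 13
b_3 = 7
c_3 = 6.5
s_3 = 2
a_4 = 9
b_4 = 12
c_4 = 11.5
a_5 = 9.5
b_5 = 6
c_5 = 0.5
t_5 = 5
a_6 = 2
b_6 = 6.5
s_6 = 1.5
t_6 = 7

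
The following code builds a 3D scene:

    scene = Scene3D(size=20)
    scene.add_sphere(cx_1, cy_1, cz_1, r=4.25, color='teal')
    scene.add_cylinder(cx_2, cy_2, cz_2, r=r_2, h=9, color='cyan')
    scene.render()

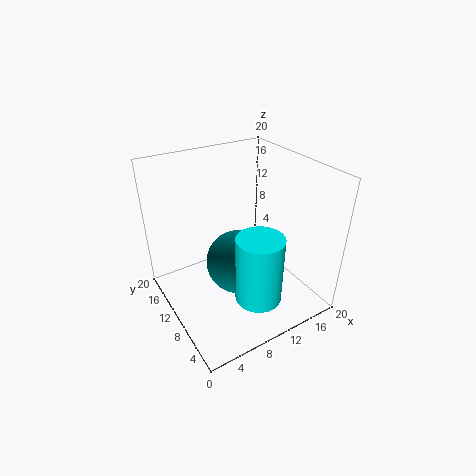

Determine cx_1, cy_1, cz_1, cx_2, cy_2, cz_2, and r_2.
cx_1 = 8.75; cy_1 = 8; cz_1 = 7.75; cx_2 = 9.25; cy_2 = 3.75; cz_2 = 4.5; r_2 = 3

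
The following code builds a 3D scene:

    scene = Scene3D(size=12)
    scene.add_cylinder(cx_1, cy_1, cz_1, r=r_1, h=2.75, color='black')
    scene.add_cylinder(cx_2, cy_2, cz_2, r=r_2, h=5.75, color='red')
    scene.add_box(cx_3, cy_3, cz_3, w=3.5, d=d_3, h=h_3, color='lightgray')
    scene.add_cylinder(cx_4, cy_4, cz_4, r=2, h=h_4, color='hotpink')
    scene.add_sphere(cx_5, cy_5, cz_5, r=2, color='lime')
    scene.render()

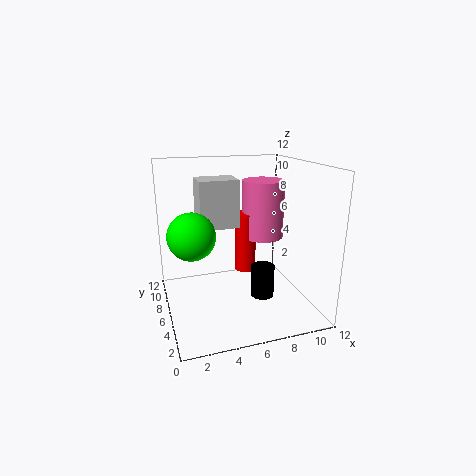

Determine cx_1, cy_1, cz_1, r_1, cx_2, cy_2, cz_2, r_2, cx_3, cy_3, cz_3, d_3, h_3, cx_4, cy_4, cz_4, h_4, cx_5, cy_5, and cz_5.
cx_1 = 8; cy_1 = 5.25; cz_1 = 0.75; r_1 = 1; cx_2 = 8; cy_2 = 9.75; cz_2 = 1.25; r_2 = 1; cx_3 = 3.25; cy_3 = 7.75; cz_3 = 6.25; d_3 = 2.75; h_3 = 4.25; cx_4 = 9.75; cy_4 = 9.75; cz_4 = 4.5; h_4 = 5.5; cx_5 = 2.25; cy_5 = 6.75; cz_5 = 6.25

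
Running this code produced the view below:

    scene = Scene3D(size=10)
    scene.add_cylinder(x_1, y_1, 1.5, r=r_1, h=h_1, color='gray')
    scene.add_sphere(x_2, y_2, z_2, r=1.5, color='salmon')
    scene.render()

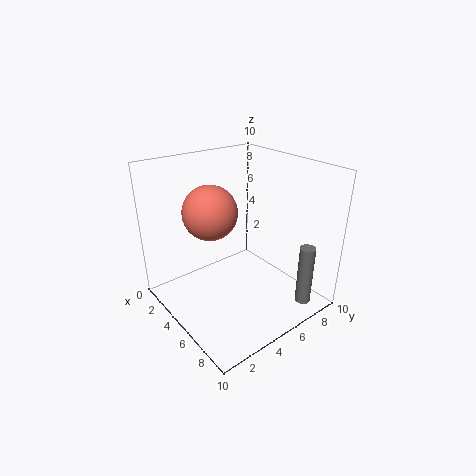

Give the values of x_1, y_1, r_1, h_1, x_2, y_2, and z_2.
x_1 = 9.5, y_1 = 7, r_1 = 0.5, h_1 = 4, x_2 = 7, y_2 = 1.5, z_2 = 8.5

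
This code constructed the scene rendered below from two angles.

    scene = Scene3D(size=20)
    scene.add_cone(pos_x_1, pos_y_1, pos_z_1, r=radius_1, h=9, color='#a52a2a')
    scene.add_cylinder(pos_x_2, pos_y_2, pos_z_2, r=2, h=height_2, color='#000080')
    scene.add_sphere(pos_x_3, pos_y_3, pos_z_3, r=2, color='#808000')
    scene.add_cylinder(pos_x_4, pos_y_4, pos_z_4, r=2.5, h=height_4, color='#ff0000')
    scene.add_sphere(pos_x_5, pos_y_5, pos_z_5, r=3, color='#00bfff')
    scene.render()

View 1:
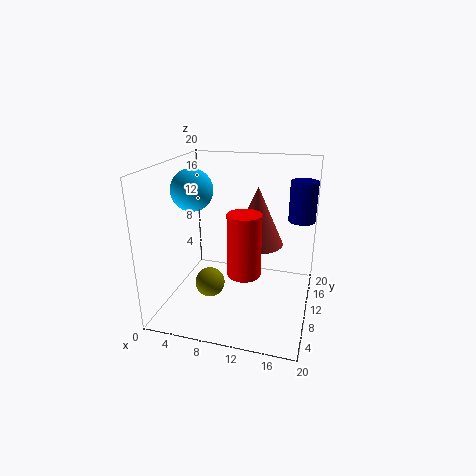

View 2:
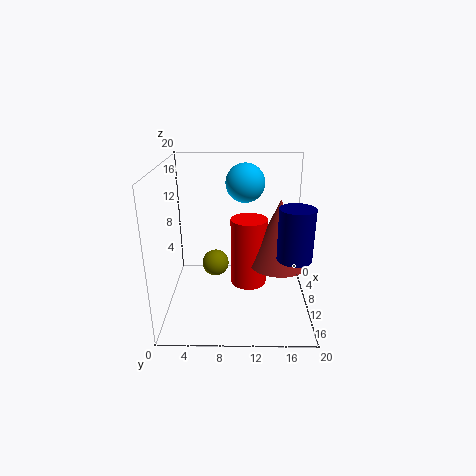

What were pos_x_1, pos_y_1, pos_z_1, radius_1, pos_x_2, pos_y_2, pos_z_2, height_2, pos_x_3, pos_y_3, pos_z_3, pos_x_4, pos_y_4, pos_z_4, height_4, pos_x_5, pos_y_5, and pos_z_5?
pos_x_1 = 11.5; pos_y_1 = 15.5; pos_z_1 = 7; radius_1 = 4; pos_x_2 = 18; pos_y_2 = 16.5; pos_z_2 = 11; height_2 = 6; pos_x_3 = 7; pos_y_3 = 6.5; pos_z_3 = 4.5; pos_x_4 = 10.5; pos_y_4 = 11.5; pos_z_4 = 3.5; height_4 = 9.5; pos_x_5 = 3; pos_y_5 = 11; pos_z_5 = 16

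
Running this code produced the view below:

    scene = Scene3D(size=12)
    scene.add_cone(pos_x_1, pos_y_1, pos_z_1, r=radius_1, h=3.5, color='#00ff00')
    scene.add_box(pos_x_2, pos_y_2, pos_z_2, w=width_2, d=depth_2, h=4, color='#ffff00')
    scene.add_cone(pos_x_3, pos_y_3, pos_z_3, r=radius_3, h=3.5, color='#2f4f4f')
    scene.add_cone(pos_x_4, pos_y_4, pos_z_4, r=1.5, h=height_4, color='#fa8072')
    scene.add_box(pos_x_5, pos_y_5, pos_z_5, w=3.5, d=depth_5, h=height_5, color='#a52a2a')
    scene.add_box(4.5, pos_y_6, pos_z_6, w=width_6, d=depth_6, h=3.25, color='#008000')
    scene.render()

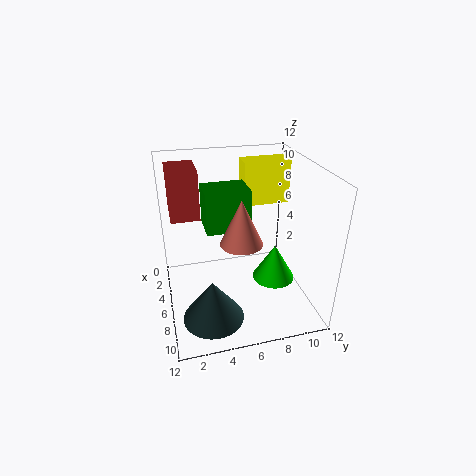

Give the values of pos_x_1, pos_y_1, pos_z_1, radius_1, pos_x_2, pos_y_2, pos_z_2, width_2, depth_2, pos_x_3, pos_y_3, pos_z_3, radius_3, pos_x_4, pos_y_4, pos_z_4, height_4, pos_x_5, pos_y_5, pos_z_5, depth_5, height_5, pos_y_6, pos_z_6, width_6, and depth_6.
pos_x_1 = 4.5
pos_y_1 = 10
pos_z_1 = 0.25
radius_1 = 2
pos_x_2 = 0.75
pos_y_2 = 7.5
pos_z_2 = 7.25
width_2 = 2
depth_2 = 4.25
pos_x_3 = 8.5
pos_y_3 = 3.25
pos_z_3 = 0.25
radius_3 = 2.5
pos_x_4 = 9.75
pos_y_4 = 5.25
pos_z_4 = 7.75
height_4 = 3.25
pos_x_5 = 0.5
pos_y_5 = 0.75
pos_z_5 = 7
depth_5 = 2.5
height_5 = 4.25
pos_y_6 = 3.25
pos_z_6 = 7.25
width_6 = 2.75
depth_6 = 3.5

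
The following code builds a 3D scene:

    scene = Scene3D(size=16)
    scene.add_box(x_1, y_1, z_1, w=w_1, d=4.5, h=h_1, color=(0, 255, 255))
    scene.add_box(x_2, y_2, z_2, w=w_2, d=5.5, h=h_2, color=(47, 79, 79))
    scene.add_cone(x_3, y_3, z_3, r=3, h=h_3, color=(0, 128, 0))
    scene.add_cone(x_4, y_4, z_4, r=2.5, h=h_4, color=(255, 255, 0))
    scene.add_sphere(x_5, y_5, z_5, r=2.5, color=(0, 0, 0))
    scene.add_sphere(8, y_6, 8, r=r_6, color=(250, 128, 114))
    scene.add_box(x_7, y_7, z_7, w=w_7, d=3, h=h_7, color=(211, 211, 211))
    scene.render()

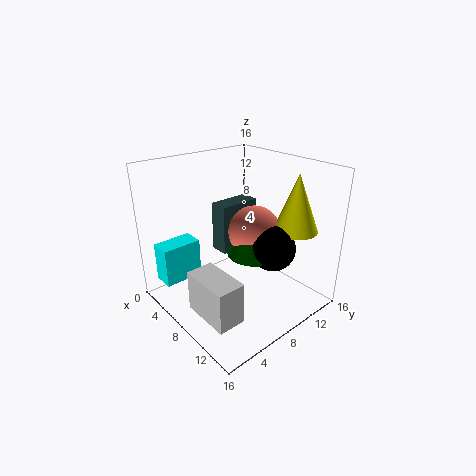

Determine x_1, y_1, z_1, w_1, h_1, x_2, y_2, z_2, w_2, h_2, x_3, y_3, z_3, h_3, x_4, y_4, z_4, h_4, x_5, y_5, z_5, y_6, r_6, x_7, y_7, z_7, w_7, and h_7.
x_1 = 1.5; y_1 = 1; z_1 = 2.5; w_1 = 2.5; h_1 = 4.5; x_2 = 0.5; y_2 = 10; z_2 = 3; w_2 = 2.5; h_2 = 6.5; x_3 = 9; y_3 = 9.5; z_3 = 6; h_3 = 4; x_4 = 11.5; y_4 = 13.5; z_4 = 8.5; h_4 = 6.5; x_5 = 11; y_5 = 10.5; z_5 = 7; y_6 = 10.5; r_6 = 3; x_7 = 7.5; y_7 = 1.5; z_7 = 1.5; w_7 = 5.5; h_7 = 4.5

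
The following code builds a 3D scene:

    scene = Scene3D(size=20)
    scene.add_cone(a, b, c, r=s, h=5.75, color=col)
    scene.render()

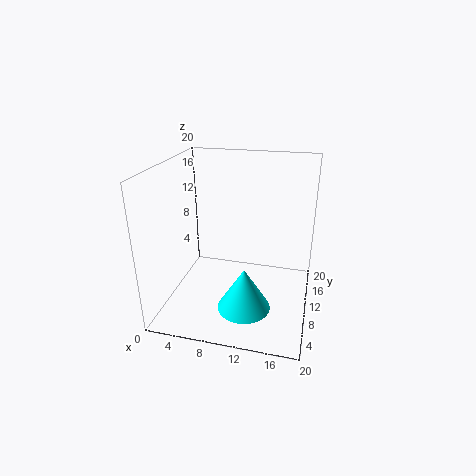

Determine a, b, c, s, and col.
a = 12, b = 5.25, c = 2.25, s = 3.5, col = 'cyan'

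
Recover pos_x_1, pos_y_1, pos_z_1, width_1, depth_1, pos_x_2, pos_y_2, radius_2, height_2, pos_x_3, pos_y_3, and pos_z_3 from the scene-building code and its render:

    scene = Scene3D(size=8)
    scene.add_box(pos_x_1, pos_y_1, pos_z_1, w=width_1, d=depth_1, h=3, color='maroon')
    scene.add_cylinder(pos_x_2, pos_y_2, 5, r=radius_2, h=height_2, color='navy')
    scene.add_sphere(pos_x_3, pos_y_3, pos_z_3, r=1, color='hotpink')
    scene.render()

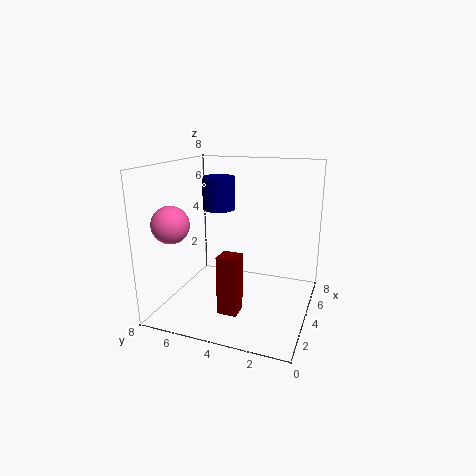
pos_x_1 = 1, pos_y_1 = 3, pos_z_1 = 1, width_1 = 1, depth_1 = 1, pos_x_2 = 6, pos_y_2 = 6, radius_2 = 1, height_2 = 2, pos_x_3 = 2, pos_y_3 = 7, pos_z_3 = 5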